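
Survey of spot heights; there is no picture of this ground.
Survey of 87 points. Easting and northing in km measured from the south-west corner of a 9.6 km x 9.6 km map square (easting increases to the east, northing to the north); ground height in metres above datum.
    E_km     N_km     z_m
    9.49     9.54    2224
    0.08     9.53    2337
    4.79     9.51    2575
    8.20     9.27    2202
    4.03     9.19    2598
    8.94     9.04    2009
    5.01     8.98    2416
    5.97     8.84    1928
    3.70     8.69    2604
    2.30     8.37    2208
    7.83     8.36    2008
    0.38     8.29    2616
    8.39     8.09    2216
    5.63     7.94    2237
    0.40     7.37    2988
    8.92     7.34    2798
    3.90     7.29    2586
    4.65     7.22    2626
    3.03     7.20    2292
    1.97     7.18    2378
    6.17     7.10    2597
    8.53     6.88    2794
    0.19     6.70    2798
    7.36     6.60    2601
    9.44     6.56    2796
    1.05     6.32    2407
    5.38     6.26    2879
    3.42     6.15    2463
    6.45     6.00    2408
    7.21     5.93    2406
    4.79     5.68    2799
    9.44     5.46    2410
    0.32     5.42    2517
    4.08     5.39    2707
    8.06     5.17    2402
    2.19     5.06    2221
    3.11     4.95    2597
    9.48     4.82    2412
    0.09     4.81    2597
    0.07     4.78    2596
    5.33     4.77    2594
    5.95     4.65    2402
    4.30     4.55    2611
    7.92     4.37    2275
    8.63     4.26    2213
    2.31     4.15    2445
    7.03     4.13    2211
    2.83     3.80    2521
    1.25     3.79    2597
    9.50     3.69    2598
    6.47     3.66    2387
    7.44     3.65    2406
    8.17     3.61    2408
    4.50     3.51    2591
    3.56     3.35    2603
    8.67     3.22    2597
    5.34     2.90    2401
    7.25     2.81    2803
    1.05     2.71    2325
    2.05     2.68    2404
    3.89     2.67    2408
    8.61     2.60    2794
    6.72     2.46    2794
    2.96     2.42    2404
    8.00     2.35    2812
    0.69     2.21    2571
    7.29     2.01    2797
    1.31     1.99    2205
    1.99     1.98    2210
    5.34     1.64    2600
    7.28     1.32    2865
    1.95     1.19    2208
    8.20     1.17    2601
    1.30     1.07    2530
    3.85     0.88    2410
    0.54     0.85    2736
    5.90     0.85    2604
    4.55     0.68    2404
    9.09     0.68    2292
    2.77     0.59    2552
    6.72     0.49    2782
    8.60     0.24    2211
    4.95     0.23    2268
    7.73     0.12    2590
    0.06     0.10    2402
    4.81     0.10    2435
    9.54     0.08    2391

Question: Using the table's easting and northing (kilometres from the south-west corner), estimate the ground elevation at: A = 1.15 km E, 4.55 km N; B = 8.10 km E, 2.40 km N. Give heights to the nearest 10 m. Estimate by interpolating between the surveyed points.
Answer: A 2400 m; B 2820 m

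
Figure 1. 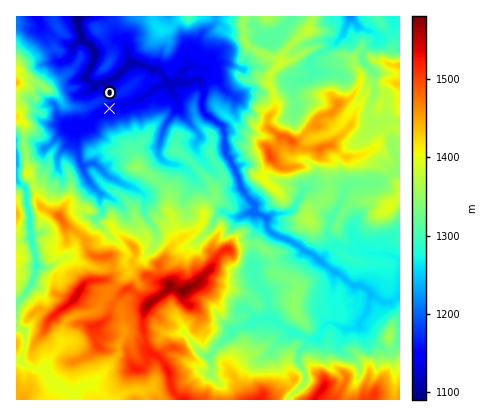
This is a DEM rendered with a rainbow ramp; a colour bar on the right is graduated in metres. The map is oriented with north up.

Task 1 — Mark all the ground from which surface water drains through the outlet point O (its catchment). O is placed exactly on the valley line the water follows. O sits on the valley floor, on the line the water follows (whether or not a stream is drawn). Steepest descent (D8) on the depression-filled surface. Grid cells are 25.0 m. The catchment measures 11.991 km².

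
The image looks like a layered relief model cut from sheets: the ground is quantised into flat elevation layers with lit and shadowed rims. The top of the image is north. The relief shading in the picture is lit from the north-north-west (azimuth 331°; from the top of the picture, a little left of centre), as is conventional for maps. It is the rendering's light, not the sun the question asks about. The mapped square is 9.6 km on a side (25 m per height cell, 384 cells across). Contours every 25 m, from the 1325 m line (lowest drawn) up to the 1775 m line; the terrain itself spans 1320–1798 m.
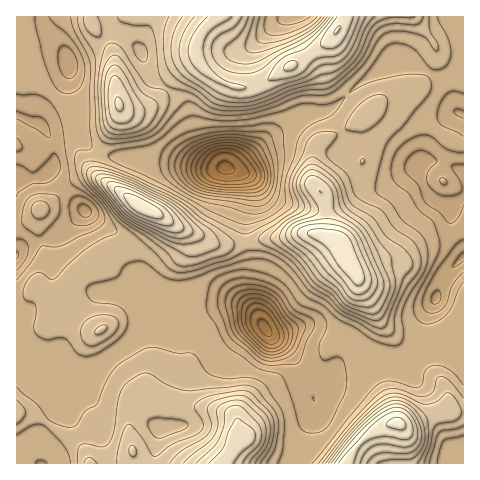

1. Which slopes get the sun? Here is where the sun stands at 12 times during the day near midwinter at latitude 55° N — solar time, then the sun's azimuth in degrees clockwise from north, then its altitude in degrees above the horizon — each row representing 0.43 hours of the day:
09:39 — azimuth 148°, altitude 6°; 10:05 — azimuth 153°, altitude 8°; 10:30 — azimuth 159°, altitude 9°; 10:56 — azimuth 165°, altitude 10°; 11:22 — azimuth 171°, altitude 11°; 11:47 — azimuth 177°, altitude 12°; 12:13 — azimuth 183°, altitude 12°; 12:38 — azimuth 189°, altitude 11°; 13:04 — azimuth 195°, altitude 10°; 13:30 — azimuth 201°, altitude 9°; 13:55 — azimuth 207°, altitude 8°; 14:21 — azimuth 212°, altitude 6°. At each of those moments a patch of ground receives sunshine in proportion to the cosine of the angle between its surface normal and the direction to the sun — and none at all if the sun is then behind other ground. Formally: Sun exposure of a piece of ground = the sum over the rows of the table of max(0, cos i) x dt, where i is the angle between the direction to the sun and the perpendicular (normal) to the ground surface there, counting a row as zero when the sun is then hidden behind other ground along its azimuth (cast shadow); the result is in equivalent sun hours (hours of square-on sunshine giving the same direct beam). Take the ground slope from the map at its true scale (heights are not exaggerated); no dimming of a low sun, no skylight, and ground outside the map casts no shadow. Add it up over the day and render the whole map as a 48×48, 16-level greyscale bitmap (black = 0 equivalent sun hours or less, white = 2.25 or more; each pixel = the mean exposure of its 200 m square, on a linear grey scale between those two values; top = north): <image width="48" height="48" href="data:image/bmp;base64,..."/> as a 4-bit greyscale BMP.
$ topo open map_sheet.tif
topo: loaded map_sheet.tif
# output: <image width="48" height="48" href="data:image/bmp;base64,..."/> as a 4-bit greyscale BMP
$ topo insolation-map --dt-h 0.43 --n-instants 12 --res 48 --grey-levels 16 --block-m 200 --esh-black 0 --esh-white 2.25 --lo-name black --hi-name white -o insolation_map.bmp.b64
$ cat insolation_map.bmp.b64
<image width="48" height="48" href="data:image/bmp;base64,Qk32BAAAAAAAAHYAAAAoAAAAMAAAADAAAAABAAQAAAAAAIAEAAATCwAAEwsAABAAAAAAAAAAAAAAABEREQAiIiIAMzMzAERERABVVVUAZmZmAHd3dwCIiIgAmZmZAKqqqgC7u7sAzMzMAN3d3QDu7u4A////AFZnZlREVnZUQzI0aJqoZVMQFHibvLl2VWZ3d1M0RVVDMyIjR5uoZVUxAWmaq7qGZnZndkNERENDIhEjRniHZVVCACiqqph4iId2VEVVVDRFQzMzRDRWZVQzEAJ5mGVpqph1RFVVVVVnd2ZmVDI0VVQzIQATVCNpmWZVVVVVVWd3d3dlQyISRVREMhAAAAJGZjNFVmVVVVVlVUQxABESRURUMyEAAAEjQzRVZmVVVURVRDIQAAE0RFVVRDIQAAEjMkVWZlVVVVVVREMhAAE0RFZlVEMgABNEM1VmZmVVREVERFRDIiIjRFZmVUQyEjQzJFZmZmZlRERFVVVUVUIAE1ZmZVREVUQyNGZmZniGVERFVVVVVCEAAUZmZlVWZlRERWZmZnmpdUREVVVVQgAAATVWZmZ4hlVVZmZmZ3eKl2VVVVVVMQAAAzRVZmiqhlVmZmZmdlRGd2ZVVVVUQxABV1RFaJu5ZVVFZmZmZlQiNWZmZlVURENGm6l3nN24ZVMjVmZmZlQyNGZmZmZURWeaqqqazuyph1QhNWZlVVVVVWZmZmZmZ6zMqIm7vMqImHZURVZlVVVmZmZmZmZnis3cqIvMuqmHiIh2RDVVVWZmZmZmeId4mrzKmJq7qYdlWJmGMyNFVVZmZmZom7uqqqmYiaqZqGQzV4mXUiNFVFZmZnd4iavMy6mJq6qZh0M0VmaJdFREREVWd3eIiIiaqqq7zLqYdTM0REVnh4ZUMzNEVWiby6l2Vmiqu7uYZDMzMzRWeIh2QzIzRpze25dTIjM0V4dkIiIzMzRVV3eIhjEkfP/+pjEBEiEAEQAAAAI0MzRURVeIdjI3z/63QQABIyEQAAABAAI0REQzRERFVmis7aYxAAARERESIRJWMRIjRUM0ZUISV6zuyDAAAAAAAAACRYmGQyMzRERol0MiR5zrUQAAAAAAAAADVodTNEVUQ0WJhlVURYlyAAAAAAAAAAAkRDIRJFZlREVlRHd2VnQAAAABIhAAAAJmQxAAJGZmVVVDRod3dlIAAAATRVQhAkeHVCESNFZmZmZmiXZWZkMyESRFZ4mYiZmHZURVVVVmd3eIh1RFZlRpvLqHeKzv/tyXVURWZmZneIiHZURWZlV6zdy5iJrO/9ynZUIkVnZnd3dlREVmdlVoqpmZiHibzLuodlQzRWZ3d3ZlM2Z3dlVnh2Z4iIm83d3Kh2ZVRFZmZndlVYeHZVVmZURFd4q83u7tuYiHZERWZnd3eIh2VEVmVDIjWKu7u7vd3cu6hUNEVmd3iHdlQzVVQzM1ery5dVaK3u27uGQzRFVmd2ZVQ0VUMzNXiqqFIiJGrMuqu5ZERERWdmZVVVZTIjNWiIdSIiIjV4mqu7hlVVZ4dlVVVndjIjRWd3ZERDIREUeqqql2Zmd3ZlVWaIh0M1ZmZVVmZlMQABR5mZmHZnd2VVVWeJl1RXd2VEV4iHUgAAA2iIiIiIhkVVVWeIh1Z4h1RER5mYZCAAACaImaqqhUVVVmdmZVaIdlRDNHiIdkMQAANomru6hVVQ=="/>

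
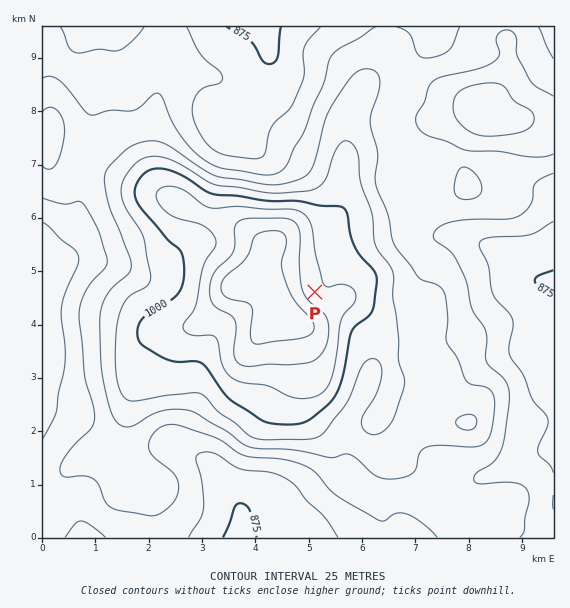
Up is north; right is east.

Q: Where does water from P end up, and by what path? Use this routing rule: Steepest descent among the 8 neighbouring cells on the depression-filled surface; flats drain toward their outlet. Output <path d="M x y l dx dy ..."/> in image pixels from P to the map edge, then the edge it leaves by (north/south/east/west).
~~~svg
<path d="M315 292l45-45 16 0 1-2 10-1 1-1 31 0 1-2 8-1 1-1 4 0 2-2 33 0 4 3 3 0 4 3 2 0 4 2 3 0 5 3 3 0 8 4 25 25 3 2 4 0 1 1 16 0"/>
exit: east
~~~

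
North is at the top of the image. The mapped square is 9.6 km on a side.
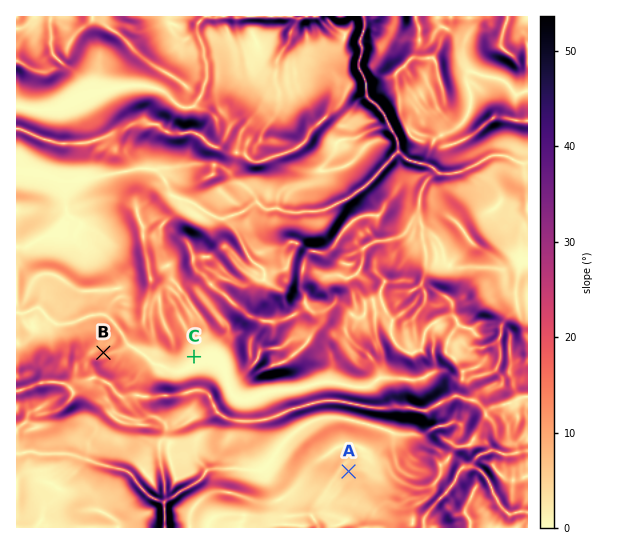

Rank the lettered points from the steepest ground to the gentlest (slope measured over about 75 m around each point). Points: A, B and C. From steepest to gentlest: B A C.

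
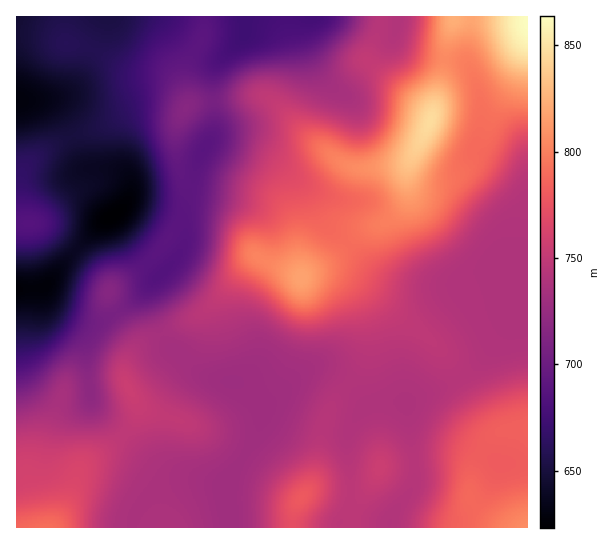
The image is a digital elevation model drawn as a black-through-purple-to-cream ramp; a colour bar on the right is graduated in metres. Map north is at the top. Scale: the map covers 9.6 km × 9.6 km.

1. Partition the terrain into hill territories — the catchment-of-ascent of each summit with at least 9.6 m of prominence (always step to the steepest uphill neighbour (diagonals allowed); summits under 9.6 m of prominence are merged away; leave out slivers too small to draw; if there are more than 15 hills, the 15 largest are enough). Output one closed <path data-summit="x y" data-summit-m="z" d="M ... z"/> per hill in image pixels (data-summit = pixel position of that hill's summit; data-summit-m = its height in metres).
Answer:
<path data-summit="430 121" data-summit-m="847" d="M397 16l-151 0-2 21-27 25-4 8-1 23 3 30-3 12-4 7 11-1 32 8 19 8 9 7 24 22 21 37 26 22 24 26 21 12 18 4 33 0 16-3 43-16 18 0-2-6 0-24 6-31-2-25-7-10-41-23 4-24 0-19-4-20-8-19-8-6-31-4-29-10-6-6z"/><path data-summit="301 278" data-summit-m="818" d="M219 141l-10 2-6 7-7 15-7 28-4 7-6 3-13 0-19-4-16 0-4 4 8 1 28 9 18 8 3 5 1 12-2 9-8 14-23 21-4 8 0 9 9 27 10 17 35 32 13 5 15 1 11 4 20 20 17-10 25-23 16-4 15 5 12 8 21 26 4-3 18-3 17 3 19-11 32-13 12-8 23-23 20-28 9-24 2-29-18 0-43 16-16 3-33 0-18-4-21-12-24-26-26-22-21-37-24-22-24-13z"/><path data-summit="527 22" data-summit-m="864" d="M245 16l-228 0-1 83 18 1 16 4 15 18 12 32 9 14 24 1 17 9 4 9-2 14 2-2 16 0 19 4 13 0 6-3 4-7 8-32 16-30 0-61 4-8 27-25z"/><path data-summit="47 527" data-summit-m="791" d="M149 285l-22 20-26 16-14 0-25-10-10-8-9-16-27 3 1 238 212-1-2-42 32-55 4-19-6-9-16-17-11-4-15-1-13-5-35-32-18-38z"/><path data-summit="302 497" data-summit-m="779" d="M319 368l-16 4-25 23-18 11 3 9-4 15-32 55 3 43 159 0 3-13 17-22 6-12 0-19-8-57-18-4-18 3-4 3-21-26-12-8z"/><path data-summit="527 527" data-summit-m="807" d="M527 268l-2 0-2 5-2 24-4 13-13 23-21 26-26 21-50 23 2 31 6 28 0 19-6 12-17 22-3 6 1 7 138-1z"/><path data-summit="29 223" data-summit-m="687" d="M34 100l-18 1 1 188 28-2 39-46 18-18 12-7 11-11 6-12-2-11-8-9-11-4-24-1-9-14-8-24-8-15-11-11z"/>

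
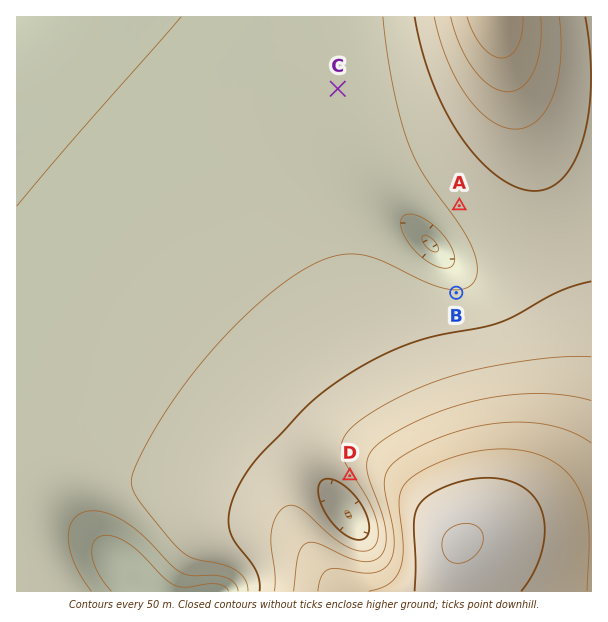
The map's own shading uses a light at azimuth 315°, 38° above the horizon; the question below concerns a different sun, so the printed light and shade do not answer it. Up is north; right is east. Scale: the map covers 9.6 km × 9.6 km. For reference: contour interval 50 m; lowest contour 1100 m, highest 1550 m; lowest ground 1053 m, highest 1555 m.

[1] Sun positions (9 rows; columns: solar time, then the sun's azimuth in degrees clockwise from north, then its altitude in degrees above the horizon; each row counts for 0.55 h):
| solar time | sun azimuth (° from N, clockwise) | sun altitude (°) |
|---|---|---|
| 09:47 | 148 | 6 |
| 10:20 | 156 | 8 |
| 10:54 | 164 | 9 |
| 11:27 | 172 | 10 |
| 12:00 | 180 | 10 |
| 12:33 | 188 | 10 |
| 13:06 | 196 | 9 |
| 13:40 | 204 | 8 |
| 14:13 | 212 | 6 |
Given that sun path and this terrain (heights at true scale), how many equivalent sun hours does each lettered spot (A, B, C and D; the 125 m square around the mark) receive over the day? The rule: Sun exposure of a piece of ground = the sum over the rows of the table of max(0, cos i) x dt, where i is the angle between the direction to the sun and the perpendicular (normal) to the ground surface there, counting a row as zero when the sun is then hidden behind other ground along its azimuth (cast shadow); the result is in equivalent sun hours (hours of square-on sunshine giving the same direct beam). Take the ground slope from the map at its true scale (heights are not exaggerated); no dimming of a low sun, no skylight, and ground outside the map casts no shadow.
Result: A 0.9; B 0.3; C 0.7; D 1.3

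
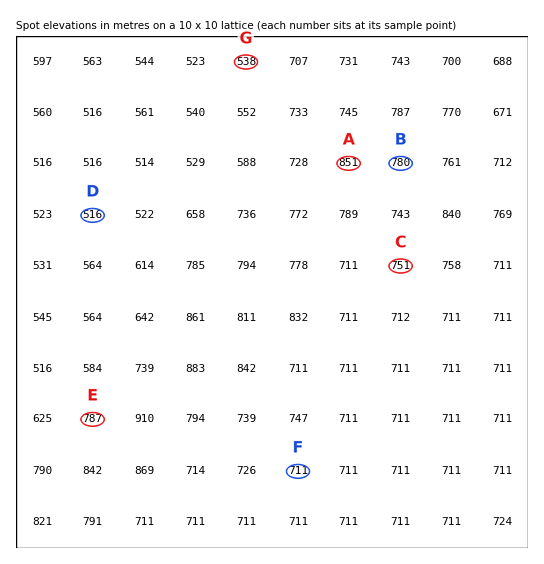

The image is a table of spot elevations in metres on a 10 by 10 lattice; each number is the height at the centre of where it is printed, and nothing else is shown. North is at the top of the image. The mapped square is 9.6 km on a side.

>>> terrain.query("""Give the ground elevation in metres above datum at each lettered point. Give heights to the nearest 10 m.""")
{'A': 850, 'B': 780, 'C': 750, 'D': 520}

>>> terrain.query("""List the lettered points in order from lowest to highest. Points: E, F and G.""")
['G', 'F', 'E']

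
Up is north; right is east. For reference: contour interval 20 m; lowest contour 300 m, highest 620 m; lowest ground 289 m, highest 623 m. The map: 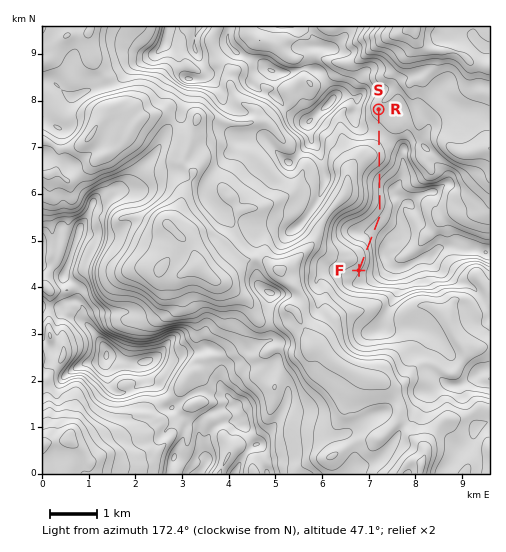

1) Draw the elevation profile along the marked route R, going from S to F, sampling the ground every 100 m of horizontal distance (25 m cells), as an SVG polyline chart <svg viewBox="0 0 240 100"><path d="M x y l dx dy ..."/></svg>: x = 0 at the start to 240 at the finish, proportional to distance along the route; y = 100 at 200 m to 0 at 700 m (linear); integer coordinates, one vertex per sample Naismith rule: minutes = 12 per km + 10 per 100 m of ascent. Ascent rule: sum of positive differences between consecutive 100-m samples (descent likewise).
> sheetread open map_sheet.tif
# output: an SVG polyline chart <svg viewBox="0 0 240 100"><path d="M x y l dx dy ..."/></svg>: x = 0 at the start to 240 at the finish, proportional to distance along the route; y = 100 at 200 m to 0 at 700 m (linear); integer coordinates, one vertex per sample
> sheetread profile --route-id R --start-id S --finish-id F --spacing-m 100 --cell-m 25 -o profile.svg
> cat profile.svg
<svg viewBox="0 0 240 100"><path d="M0 51l7-1 7-1 6-1 7-2 7 0 7 1 7 1 6 1 7 2 7 0 7-1 7-2 6-3 7-3 7-2 7 0 6-1 7 0 7 1 7-1 7 0 6-2 7-1 7-1 7 0 7 0 6 0 7 0 7 2 7 3 7 3 6 2 7 1 7 0 7-1 2 0"/></svg>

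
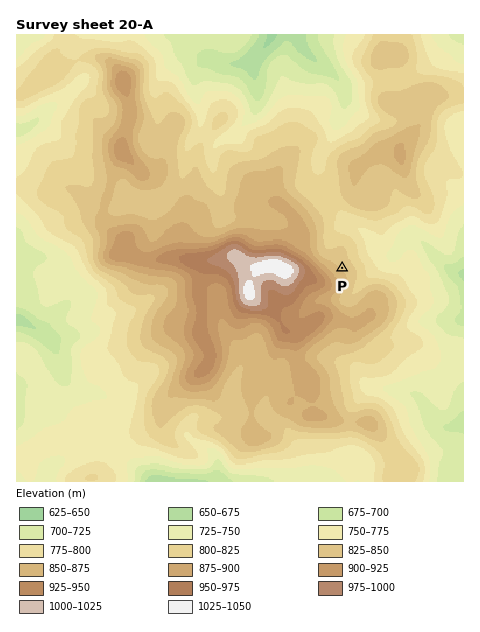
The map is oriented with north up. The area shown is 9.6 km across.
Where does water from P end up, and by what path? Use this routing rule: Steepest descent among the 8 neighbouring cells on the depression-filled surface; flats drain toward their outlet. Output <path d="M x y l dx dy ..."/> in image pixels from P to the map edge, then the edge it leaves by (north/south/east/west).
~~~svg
<path d="M342 268l11-11 7-1 8-3 27 1 4-7 10-9 8 0 15 14 0 1 16 16 5 2 5 0 5 3"/>
exit: east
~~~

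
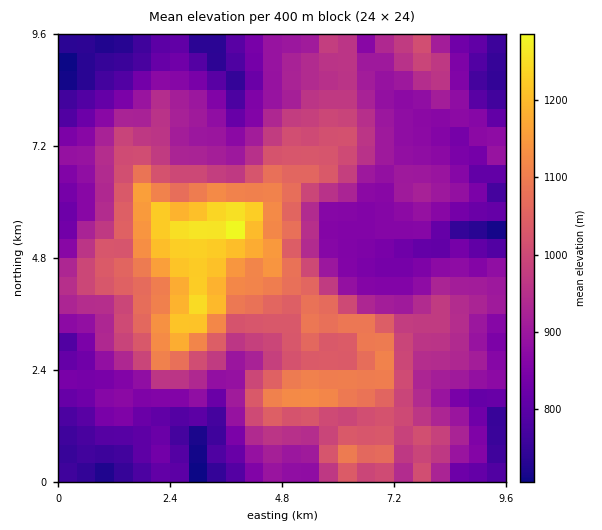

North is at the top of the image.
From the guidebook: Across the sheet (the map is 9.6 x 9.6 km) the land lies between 680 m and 1320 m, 940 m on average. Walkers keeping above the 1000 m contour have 27.2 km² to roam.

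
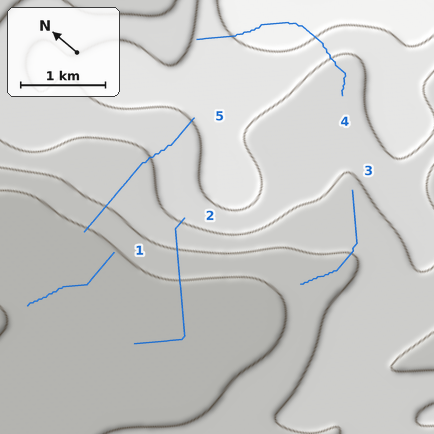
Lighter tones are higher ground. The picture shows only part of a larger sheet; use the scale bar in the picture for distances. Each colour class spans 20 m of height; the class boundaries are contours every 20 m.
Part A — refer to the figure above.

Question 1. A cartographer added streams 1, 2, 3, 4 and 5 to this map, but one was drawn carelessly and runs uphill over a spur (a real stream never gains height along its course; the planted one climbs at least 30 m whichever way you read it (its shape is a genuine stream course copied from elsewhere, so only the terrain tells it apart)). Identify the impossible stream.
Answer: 4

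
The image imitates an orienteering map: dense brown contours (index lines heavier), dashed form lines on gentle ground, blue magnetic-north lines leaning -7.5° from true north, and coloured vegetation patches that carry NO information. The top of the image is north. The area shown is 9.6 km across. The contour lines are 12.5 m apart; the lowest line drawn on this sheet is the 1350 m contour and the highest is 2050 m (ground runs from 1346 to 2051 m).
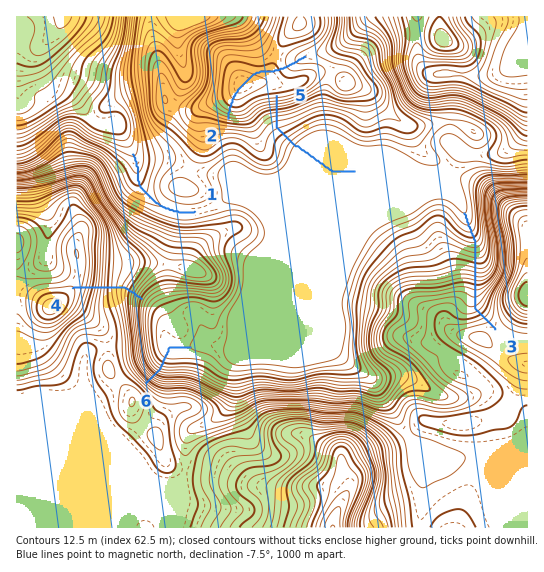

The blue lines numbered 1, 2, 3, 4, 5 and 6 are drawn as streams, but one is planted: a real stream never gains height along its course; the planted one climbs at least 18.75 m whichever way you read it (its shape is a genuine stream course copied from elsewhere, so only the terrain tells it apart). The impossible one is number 2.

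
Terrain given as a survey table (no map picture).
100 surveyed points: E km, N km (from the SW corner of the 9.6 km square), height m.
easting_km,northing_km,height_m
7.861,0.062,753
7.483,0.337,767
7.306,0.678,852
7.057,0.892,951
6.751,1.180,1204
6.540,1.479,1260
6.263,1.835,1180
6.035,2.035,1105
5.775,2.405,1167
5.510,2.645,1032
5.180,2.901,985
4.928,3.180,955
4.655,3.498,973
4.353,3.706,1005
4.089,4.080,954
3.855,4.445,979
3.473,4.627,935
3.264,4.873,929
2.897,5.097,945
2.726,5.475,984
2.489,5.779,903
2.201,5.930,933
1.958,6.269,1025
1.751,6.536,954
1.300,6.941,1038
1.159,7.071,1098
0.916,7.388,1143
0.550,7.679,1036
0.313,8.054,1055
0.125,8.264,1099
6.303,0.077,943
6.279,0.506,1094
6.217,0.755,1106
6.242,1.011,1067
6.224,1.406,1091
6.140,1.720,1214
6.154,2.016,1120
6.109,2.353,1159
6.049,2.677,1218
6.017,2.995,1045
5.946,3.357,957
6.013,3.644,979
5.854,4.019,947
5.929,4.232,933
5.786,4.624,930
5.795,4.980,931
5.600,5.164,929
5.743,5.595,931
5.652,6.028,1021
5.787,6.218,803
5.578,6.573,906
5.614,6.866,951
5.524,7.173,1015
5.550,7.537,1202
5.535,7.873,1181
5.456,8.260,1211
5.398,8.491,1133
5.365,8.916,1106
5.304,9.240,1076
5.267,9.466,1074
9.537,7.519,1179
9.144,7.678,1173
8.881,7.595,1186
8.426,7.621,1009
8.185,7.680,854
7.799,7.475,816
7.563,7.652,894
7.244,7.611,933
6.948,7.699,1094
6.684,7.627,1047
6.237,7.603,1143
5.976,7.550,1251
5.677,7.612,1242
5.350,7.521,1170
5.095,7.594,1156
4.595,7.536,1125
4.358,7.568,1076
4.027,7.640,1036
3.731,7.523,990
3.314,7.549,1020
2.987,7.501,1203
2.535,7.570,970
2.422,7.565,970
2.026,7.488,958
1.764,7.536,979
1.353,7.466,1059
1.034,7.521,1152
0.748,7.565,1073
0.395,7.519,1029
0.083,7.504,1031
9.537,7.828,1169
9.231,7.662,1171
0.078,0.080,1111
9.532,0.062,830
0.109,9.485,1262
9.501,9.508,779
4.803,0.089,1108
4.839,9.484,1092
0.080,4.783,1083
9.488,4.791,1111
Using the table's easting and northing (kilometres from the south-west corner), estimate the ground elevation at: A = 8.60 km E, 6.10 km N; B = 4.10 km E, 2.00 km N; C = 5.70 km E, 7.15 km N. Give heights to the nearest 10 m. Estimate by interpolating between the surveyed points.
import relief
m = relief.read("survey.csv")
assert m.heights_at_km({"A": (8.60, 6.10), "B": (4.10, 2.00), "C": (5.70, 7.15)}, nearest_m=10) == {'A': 1040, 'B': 1140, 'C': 1030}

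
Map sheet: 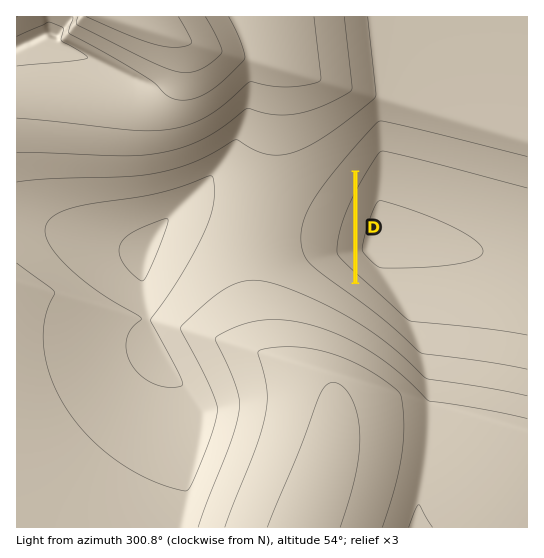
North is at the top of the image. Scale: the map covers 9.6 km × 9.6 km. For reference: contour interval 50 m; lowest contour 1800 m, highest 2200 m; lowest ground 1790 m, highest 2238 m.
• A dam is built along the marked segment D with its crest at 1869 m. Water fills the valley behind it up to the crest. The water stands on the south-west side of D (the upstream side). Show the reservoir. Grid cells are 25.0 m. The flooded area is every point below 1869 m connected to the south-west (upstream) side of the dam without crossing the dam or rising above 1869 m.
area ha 65.2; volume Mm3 11.46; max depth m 49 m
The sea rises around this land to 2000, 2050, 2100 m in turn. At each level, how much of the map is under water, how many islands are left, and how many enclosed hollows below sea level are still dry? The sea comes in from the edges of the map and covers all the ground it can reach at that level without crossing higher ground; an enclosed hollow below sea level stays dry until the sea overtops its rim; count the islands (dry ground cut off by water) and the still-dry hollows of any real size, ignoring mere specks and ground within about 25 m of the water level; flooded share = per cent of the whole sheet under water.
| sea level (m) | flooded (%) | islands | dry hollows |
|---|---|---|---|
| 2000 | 66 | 0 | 0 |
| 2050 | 80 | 0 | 0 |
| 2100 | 93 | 0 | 0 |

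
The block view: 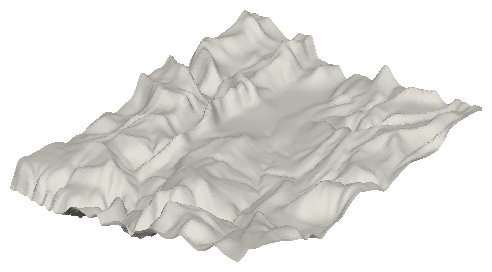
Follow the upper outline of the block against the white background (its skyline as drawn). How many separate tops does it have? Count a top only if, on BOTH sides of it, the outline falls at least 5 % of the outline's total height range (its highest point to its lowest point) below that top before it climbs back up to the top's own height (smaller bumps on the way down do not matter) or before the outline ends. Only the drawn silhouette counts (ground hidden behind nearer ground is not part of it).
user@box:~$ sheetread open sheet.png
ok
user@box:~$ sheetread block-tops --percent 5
3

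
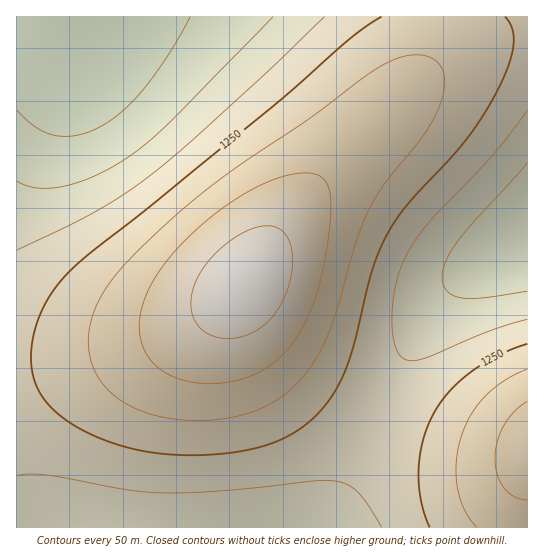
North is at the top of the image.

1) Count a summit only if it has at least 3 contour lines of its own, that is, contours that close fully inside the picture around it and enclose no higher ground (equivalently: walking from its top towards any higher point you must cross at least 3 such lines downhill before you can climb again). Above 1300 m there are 1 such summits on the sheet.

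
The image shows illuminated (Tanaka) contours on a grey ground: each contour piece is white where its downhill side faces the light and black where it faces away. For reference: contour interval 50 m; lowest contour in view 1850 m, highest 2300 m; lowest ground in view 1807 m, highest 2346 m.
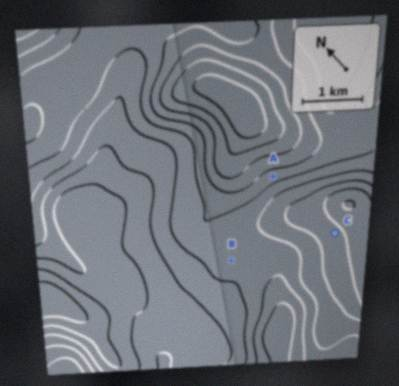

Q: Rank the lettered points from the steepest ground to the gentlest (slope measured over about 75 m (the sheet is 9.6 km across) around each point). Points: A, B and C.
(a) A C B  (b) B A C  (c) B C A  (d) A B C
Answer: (a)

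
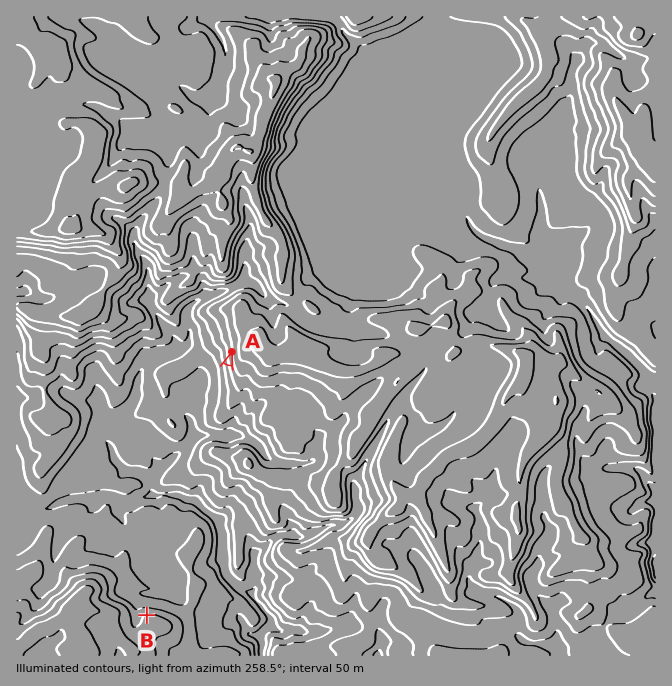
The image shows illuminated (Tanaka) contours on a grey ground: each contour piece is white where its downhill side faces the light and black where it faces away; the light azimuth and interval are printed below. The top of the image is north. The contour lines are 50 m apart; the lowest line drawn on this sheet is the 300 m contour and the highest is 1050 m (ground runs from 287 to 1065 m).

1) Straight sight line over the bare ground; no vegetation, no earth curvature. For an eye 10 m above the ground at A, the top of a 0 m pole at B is in view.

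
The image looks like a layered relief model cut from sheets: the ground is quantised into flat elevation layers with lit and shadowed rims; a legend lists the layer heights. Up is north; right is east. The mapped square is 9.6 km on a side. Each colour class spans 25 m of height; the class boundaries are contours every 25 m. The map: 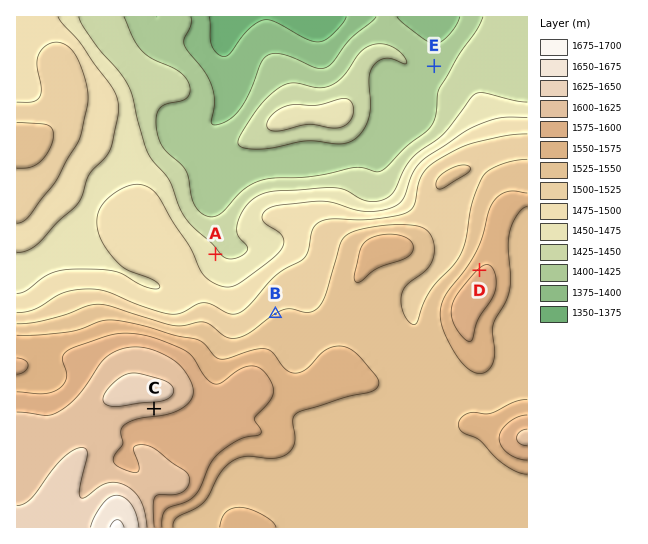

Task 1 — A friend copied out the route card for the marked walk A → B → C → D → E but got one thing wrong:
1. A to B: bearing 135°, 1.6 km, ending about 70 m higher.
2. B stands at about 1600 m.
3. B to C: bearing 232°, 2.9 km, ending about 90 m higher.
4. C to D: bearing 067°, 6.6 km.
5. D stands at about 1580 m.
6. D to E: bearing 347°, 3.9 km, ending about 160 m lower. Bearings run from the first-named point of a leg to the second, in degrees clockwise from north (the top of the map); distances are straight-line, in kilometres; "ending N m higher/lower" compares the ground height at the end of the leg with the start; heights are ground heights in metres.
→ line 2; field height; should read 1530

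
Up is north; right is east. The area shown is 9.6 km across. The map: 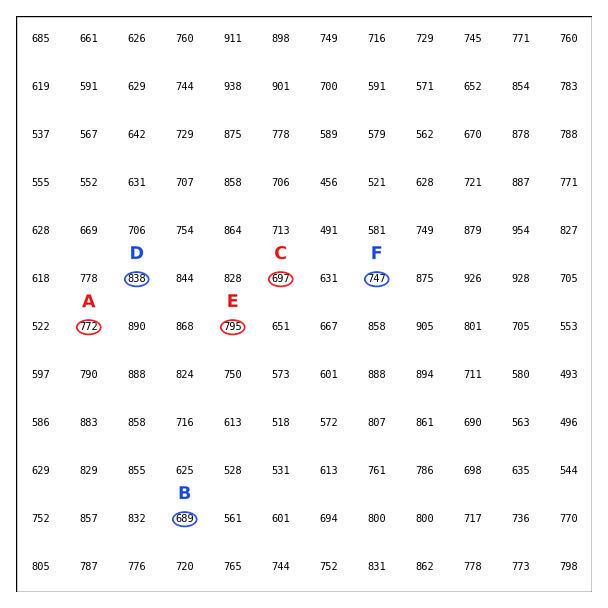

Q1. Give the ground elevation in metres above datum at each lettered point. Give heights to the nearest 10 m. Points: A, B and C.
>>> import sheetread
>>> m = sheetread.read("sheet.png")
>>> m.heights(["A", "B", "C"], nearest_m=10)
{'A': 770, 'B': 690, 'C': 700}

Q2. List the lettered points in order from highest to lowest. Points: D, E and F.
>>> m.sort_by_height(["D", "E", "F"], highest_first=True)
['D', 'E', 'F']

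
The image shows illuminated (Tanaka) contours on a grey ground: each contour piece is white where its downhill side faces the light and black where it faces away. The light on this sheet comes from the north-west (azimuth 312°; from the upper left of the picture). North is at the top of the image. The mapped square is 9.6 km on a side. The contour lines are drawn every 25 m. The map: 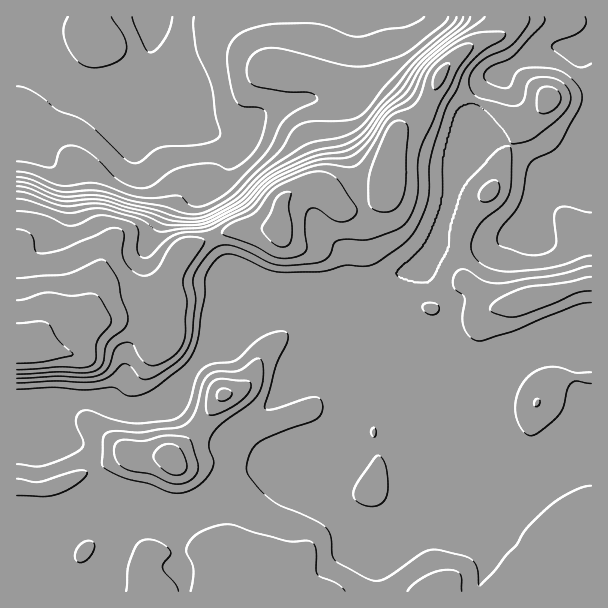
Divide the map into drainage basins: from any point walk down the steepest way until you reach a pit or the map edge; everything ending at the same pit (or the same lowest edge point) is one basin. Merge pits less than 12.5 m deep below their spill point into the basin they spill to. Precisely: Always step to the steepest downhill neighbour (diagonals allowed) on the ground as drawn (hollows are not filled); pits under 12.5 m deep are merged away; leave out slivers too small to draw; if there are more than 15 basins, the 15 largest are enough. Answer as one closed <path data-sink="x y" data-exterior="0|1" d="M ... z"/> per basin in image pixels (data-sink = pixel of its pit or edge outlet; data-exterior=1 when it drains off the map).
<path data-sink="152 17" data-exterior="1" d="M515 16l-499 1 1 575 301-1-10-10-10-21 6-5 9-16 29-35 14-8 17-5 5-18 0-24-4-15-5-7-31-15-12-3-18 0-62 24-27 23-30 8-15-1-2-7 24-24 27-37-19-21-36-30 6-9 1-8 0-25-9-17 3-9 11-21 14-11 42-15 43 0 3-28 8-8 15-7 13 1 23 23 15 0 22-10 10-12 0-20 8-34 9-8 11-5 8-8 15-36 20-23 17-11 28-9 8-8 4-6z"/><path data-sink="591 17" data-exterior="1" d="M591 16l-75 0-4 10-8 8-28 9-17 11-20 23-15 36-8 8-11 5-9 8-8 34 0 20-10 12-22 10-15 0-23-23-13-1-15 7-8 8-3 28-43 0-42 15-14 11-11 21-3 9 9 17 0 25-1 8-6 9 36 30 19 21-27 37-24 24 2 7 15 1 30-8 27-23 62-24 18 0 12 3 31 15 5 7 4 15 0 24-5 18-17 5-14 8-29 35-9 16-6 5 10 21 10 11 180 0 14-34 12-16 34-31 18-11 16-3z"/>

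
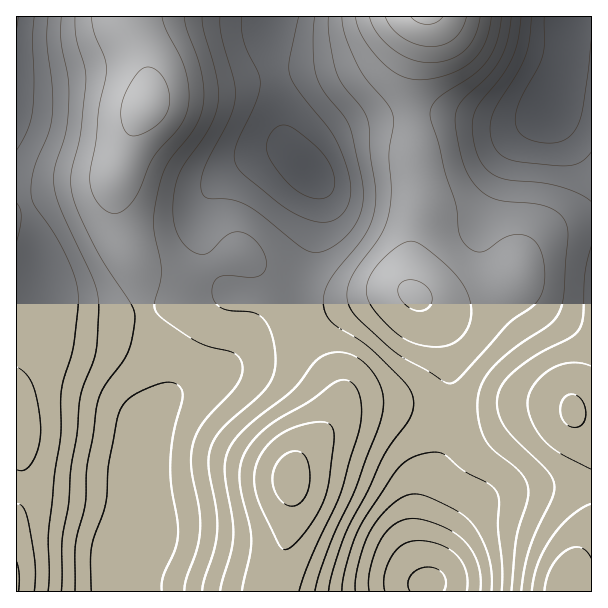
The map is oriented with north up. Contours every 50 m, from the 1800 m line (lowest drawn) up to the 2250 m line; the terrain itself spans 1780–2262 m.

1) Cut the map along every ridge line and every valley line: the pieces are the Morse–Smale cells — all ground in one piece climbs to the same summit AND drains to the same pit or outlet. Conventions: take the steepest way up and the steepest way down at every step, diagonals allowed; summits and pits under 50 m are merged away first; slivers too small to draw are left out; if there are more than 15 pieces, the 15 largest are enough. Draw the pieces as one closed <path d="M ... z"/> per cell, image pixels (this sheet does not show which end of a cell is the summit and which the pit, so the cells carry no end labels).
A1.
<path d="M236 294l-23 0-16 2-52 16 3 14 18 43 2 21-23 39-6 42-1 51-17 41 0 25 2 4 149-1 18-72 2-48 10-18 20-19 12-17 4-12 0-16-8-17-26-34-6-18-2-18-18-4z"/><path d="M270 16l-148 1 23 48 3 12 0 24-18 33-9 25-6 26 0 24 3 18 10 27 16 18 9 5 30 0 27-11 26-13 6 0 11 11 14 25 12 6 19 2 20-73 1-35-5-12-22-24-8-13-4-38-10-54z"/><path d="M45 301l-1 25-4 19-10 18-14 17 0 67 6 20 0 24-6 19 0 81 106 1-1-29 17-41 1-51 5-34 4-15 18-27 0-26-18-43-4-14-13 2-48 0-30-6z"/><path d="M591 16l-23 1-2 36-2 13-16 41-11 9-16 6-18 2-48-9-29-1-14 2 3 51 3 16 0 30-6 30-3 35 1 10 7 8 18 6 23 0 27-7 21-11 11-9 6-18 17-19 21-10 31-6z"/><path d="M386 404l-24 0-17 5-47 50-8 18 0 42-6 30-10 32-1 11 154-1 0-9-9-30 0-31 9-36 18-39 5-32z"/><path d="M122 16l-106 1 0 166 11 22 21-9 56-12 12-11 14-39 18-33 0-24-3-12z"/><path d="M411 115l-34 5-38 12-19 13-12 14-1 9 7 9 5 12 0 26-7 36-14 43 1 4 15 3 24 0 52-11 24 3-4-5-1-12 3-33 6-30 0-30z"/><path d="M425 16l-154 1-1 31 10 54 3 32 3 10 6 9 14 15 2-9 8-10 23-17 38-12 35-6-2-28 12-48z"/><path d="M516 276l-21 14-28 11-32 1-15-3 14 19 12 27 4 18 0 50 30 1 35-8 27-2 25 4 14 7 10 0 1-95-16-2-31-14-15-10z"/><path d="M542 404l-27 2-35 8-30 0-5 32-18 39-9 36 0 31 10 32 29-56 28-28 22-8 17-4 27-2 41-1 0-69-11-1-14-7z"/><path d="M567 16l-141 0-16 70 2 28 43 1 48 9 18-2 16-6 11-9 16-41 4-33z"/><path d="M591 486l-40 0-27 2-17 4-22 8-23 22-8 11-27 52 0 6 164 1z"/><path d="M405 290l-15 0-52 11-40-2 0 21 6 18 26 34 8 17 0 16-7 15 1 2 13-13 17-5 24 0 52 10 12-1 0-50-6-27-10-18-12-16-8-8z"/><path d="M117 170l-13 14-56 12-22 10 6 13 8 32 4 49 9 8 30 6 48 0 14-3-7-36-14-30-8-26-1-34z"/><path d="M591 223l-30 5-21 10-17 19-6 16 0 5 6 9 13 11 24 14 24 7 8-1z"/>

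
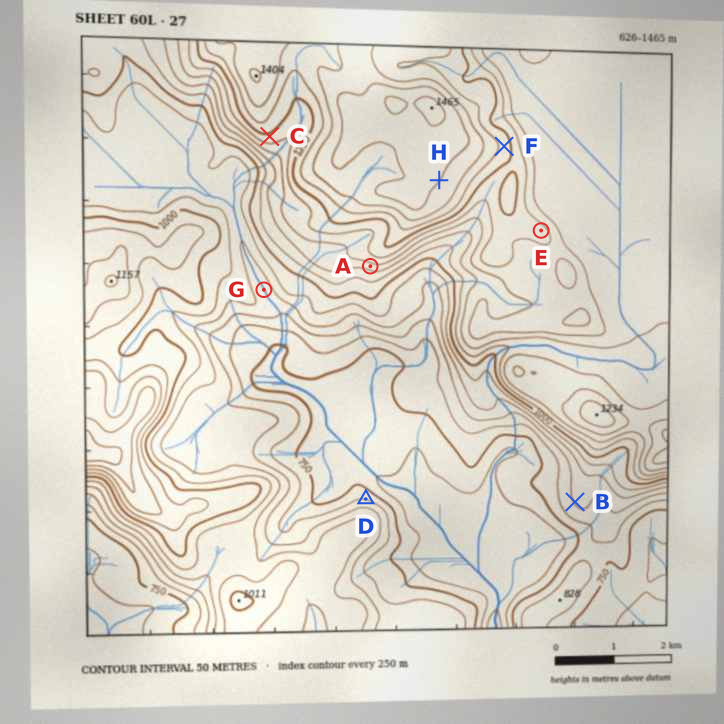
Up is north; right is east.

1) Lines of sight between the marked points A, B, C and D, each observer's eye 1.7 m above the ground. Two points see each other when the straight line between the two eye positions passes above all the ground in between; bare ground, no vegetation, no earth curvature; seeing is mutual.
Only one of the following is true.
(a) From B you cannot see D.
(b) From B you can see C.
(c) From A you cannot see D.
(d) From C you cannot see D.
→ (d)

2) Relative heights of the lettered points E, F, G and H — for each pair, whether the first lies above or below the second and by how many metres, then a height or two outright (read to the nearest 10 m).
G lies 530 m below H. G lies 410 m below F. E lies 350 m above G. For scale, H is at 1400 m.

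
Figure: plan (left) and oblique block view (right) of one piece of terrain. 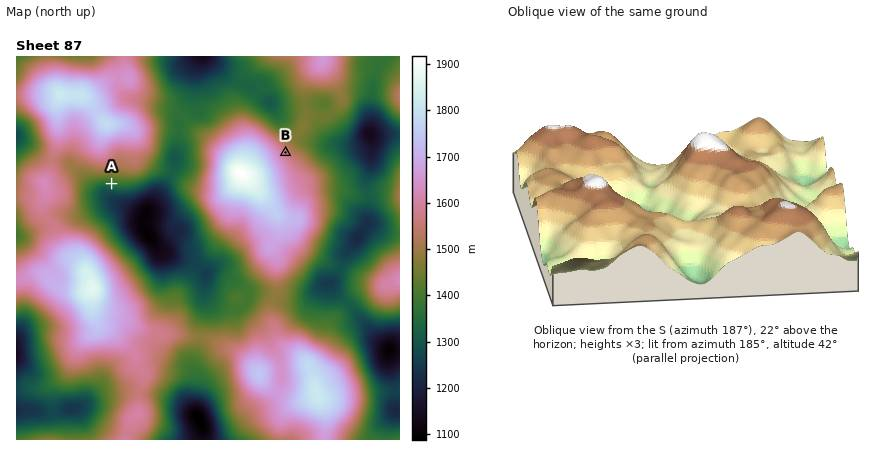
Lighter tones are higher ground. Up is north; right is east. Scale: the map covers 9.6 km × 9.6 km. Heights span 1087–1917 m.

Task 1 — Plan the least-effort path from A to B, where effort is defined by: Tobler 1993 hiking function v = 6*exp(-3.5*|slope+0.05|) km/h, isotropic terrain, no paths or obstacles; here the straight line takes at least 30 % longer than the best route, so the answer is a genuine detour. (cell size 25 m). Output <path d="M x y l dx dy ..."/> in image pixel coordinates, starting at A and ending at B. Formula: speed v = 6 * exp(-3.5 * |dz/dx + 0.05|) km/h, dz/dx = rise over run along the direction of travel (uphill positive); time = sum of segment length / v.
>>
<path d="M112 184l20 0 20-10 4-6 12-24 4-2 24-12 16 0 20-10 12 0 16 8 26 24"/>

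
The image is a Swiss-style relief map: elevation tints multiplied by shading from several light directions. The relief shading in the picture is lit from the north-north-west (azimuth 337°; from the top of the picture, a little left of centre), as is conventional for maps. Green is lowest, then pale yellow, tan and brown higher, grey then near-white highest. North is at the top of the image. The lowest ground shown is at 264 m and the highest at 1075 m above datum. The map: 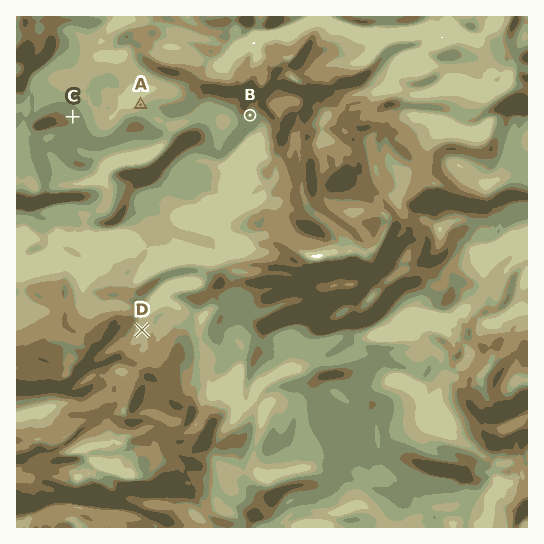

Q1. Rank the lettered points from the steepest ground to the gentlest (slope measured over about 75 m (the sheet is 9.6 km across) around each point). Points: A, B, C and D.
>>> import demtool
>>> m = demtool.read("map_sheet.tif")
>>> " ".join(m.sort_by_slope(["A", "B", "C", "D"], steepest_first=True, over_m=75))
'B C D A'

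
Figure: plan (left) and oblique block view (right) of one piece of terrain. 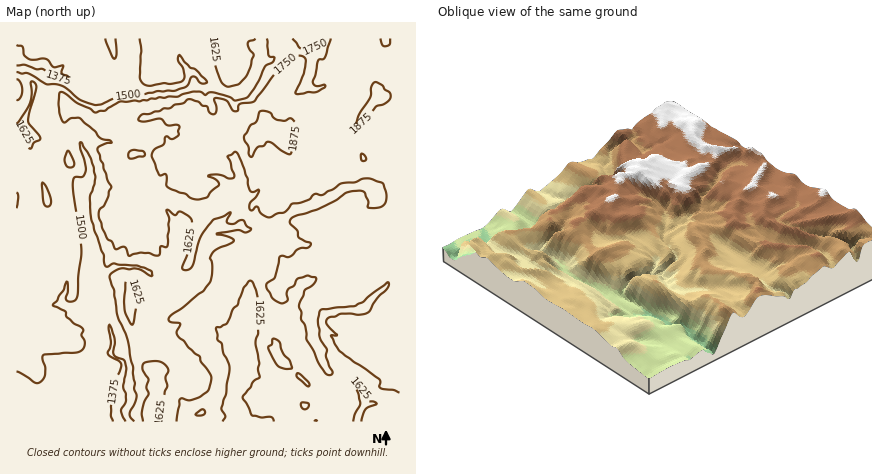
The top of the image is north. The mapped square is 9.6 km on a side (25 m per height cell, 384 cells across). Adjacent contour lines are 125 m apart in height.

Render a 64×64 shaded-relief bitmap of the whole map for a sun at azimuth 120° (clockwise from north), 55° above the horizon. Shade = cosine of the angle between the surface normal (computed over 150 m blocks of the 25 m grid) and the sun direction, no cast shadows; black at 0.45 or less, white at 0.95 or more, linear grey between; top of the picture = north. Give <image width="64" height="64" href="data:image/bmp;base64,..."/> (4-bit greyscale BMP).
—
<image width="64" height="64" href="data:image/bmp;base64,Qk12CAAAAAAAAHYAAAAoAAAAQAAAAEAAAAABAAQAAAAAAAAIAAATCwAAEwsAABAAAAAAAAAAAAAAABEREQAiIiIAMzMzAERERABVVVUAZmZmAHd3dwCIiIgAmZmZAKqqqgC7u7sAzMzMAN3d3QDu7u4A////ALu7u7u8yqve2BM0z+tket7u3dyJzKmavf6nms/yKqq9u7vMzMy6q97EAjTP7GRXre7c3HnMypms/8d5z/gIqqq7zMzMzMqb3tQAAZ7shlRr7+25irzLmZrf6Wet/1aZmqu8zMzMuqvO6BACfeyZhjXP/riJvMupms77iJz/uZqrqrzMzMy7q87qQjR87am6Y13+p4ibu6mqvuuZrNxrzLuqvN3czLu7ztkyRozdybymOf+3d4mqqqq+2pq9yHu8y6q83d3Mu7ze6DNFi93Kq7hH78l3irqqqs3amsy2m6q7qrzd3cu7vN77IVeb3cu7uXff2piJqqqszKm8y5eqqquqve3cy7u8zf0wOKzd27upic/rqGiqu7u7eczMmJmrqru83dzLu7u73UA3mszLupmqzdupdnm9y7h83LmZm7uqq83e3MzMy7q5IomJu7uqmrzN26l2eczLlp7cmZq7u7urzdzd3N3d24hDm6q7uqqqvN3LqGV7zMqGrtmau6u7u7vNzM3d3e3tljSrurupmrvM3cunRYzduXi9yKu7u7u7u8y7zMzN3e2lJry7upmavMzNy6dVi92ne9ypuqu7u7u8zMvMzM3d3JQ4zLu6iavMzM3LqFWbzJdr3Ku7u7vMzMzMzMu7zMzcc0rcurqHm8zMzcy4Vr3bmHvcmry7u7zdzMy8zLu7u8pTXOypmrqKzczN3LhWvduInNqZqqqpiay8zLvMzLu8yCJ97KmHmrrNzN3cuEe8zIat25maqqmHibvNy7vN3LvIAY79qZd3ir3c3t3IR7zMl63cy7u6qpiIu83t3M3uy8gBfe64mYdnis3u7chGrN2Wne3MzMy6qYi7vd7srf7LxxKN7tmZmId3i97uyVWL3rZq3dzMzMuqmLu83u6s/su3FJzu64q6qYdnzu7ZVXvdyGet3M3d3Lqpy7vN7rzuu7Y2nN3ch6u7qHWd7tlVe+3bl2m7zd3d26rMu83ezP67lDirzLymaIi6hm3u2WZ4zty6d5ms3Lzcusu7zd7M/rukFXirusyryHqna+7aiHad3cupmJzcu7y7y7vN3sz+urt3mqu7mZruiadZ3tuql4rN3MuZm9y7upm7q8zdzP+4e8vMys7rda/IqFfN3KqYiJvd3Lqr3cu6iLurzN3M/7hYyr3cve62ftepdIzcqZmYd6zMy7zdy7qYu6u8zczut2a8q8zM3sl86YqWSMyomqh3iKq7ze3cupm7qrzNzO6mV6y7zMzdyov7mqlmq5irqZmYiIms3u3Lqru6vMzN7ZVIrMzMzN3Lmu2rupeKiKuomrupmYic7uy7u7q8zM3thEi8zN3M3cuY3qmqqph5qpmJvMurqHet7tzMurzcvexiObzd3c3dy6i/66u6qprKeJq83LzKl3i+/ty6vNzN60JHq8zMzd3Lua3tusy7qu6FeKvNzMuph3nf7bq83c7qMUiJmaq7zcy6rN3bq6uZ7+pVRYvd3Luphp3tua3szukzV5qqqqu8y7q83e2mepnd/9qFRYzcy7uoee24nezO2ERoq7u7u7zLq83e7dc2ib3v7uymWLzMu7lm7beN297YVVebzLuqq7qrzd3t3HVHvd7u7t2niry7unXdt5za3tllVpvMy6mau8vM3d3ciXWc3u3d3uyZq7u5dbyorMrv6nZXm83LmIm7zLvN3dtax4q93c3u79zLu7l2u5m8qe/slUas3dt5mLzMy7zM22jJiqvMzN7u7u3Lu6e6m8yZ3/6kRpzd7He6vMzMzM3aWtuaqru6rMzN7cy93Kqsy5eu/qQ2m93dhrus3czMzcha3Kq7vLqau6q8zMzdqr3blZ3tg0eazN2XrKrN3dzNxmvcu7vMzLu7uprMzLuaztuWndxjSJibzJeaqazd3cy1bNy7vMzMzLqqmszMqZrO7Kat2lNYlVmrl4mIiqzd3bZ73Lu8zMy7yom8zMypmc7tuL3ah3m5Z5qomZiJmr3dt4vcy7zNzLu6h6zMzKmZve2pzsqXms3KqpmaqZqqq823i8zLzN3Mu7qXrdzMqZrMzJneuZh5zd3MqquqmbuprLmJu8u83tzLu5et3My6rMzKid25mYiszM3Lq8uprLmJuYiaupvN3Mu7l43t3LqL7cl5zbqoh4q7u8yqzLq8qXiZiJq6iKvMy7una+7dynnuyXi8upZFaJqYmZibu7yoiXh4iaqYmqvLu6hXzu3cqd/IZ6uWQwAUV3ZmdlaauqeqQDaJqqqqmsurunWd3u3rz9hnqVVkAAARMiMzIkenVGdgAErMu6qpq6q6l3rN7uy+2WeHiruEIjIyEhEAA2YzWaYAB83Mupmauqqoebze7L3HVWmpzduHeIqpiHMCVlab3ZEBnN3cqqmbu6h5u83KmZY0ipmt3cqYec7c3HeZdozv5xA73d6puprMuYm8zVZWmHiZmZvd7adovdzeyql2i977UgW97sibqazKiazMJViruqqZmr3ut0aszM3amHeL3e6EIVrf6Iu5isypq8xXq6q7qZmZq97YRpzczLqpd5zd3rZSJa7pebqYrMqrzIm8y7y6mZmazthVnN3bqql3nNzN2oUzW+p3m7mKy7zMebzLu8uZmZrO2WWM3cuaqXec3MzKqmV6zKZ6u5i7vMyqq8u7y6mYmt7JZnztypqpd5zczLmMyGje2mmrqKu83curu7u8uYiL3bh2jO26mqmHrNzMyXm6ic7tiJq5m6zd"/>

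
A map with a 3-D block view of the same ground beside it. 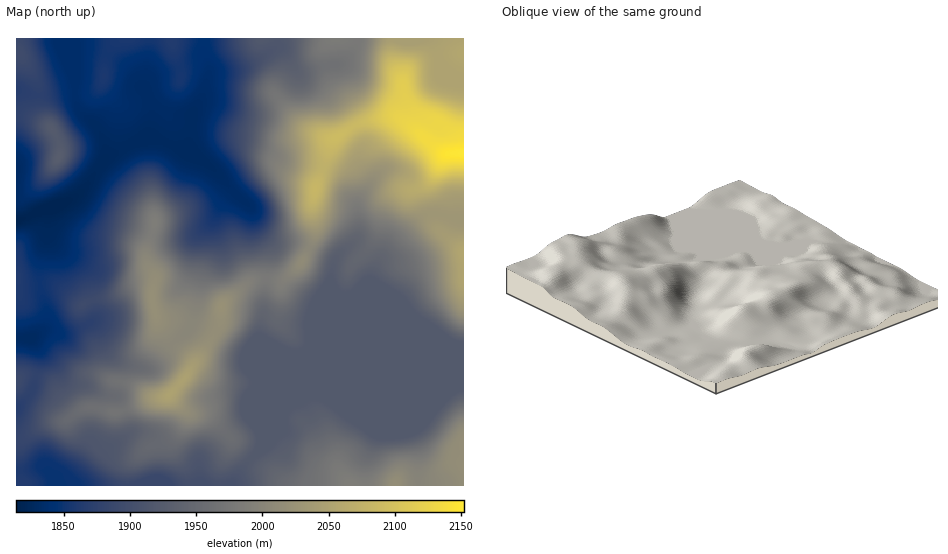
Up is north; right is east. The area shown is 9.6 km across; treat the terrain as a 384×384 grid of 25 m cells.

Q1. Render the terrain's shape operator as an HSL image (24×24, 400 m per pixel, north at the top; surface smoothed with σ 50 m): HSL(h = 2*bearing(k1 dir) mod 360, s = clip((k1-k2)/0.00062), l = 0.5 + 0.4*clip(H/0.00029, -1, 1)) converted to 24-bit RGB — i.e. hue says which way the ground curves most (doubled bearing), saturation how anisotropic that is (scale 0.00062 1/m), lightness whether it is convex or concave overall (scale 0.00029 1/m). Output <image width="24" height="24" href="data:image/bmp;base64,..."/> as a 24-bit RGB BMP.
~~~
<image width="24" height="24" href="data:image/bmp;base64,Qk32BgAAAAAAADYAAAAoAAAAGAAAABgAAAABABgAAAAAAMAGAAATCwAAEwsAAAAAAAAAAAAAsNaEeVScflxjaC80f2YpzbUehZsUP0kZcY4hSKI/q1c8P3w0V4yIg62XanqwqnyZcG2NjLuYVGjAYGjH3bm4UkKln3CMeIZwyNZcRiosdywkR6eQlNjKWGfE7sPpgXDfideZL11gjFRo0aZ/GpBnZaNcXklzq6Z7eo+jrbOGSIuGPZ63va7Yg0Da02bEpn+A1nK2ih+UjNN+OsybiXRIOXInfaRAqUZc3j1HgVo1L5ZnsOC/TEzWXICAU3p9eKpjcJhwhLCJpkxsTmEdRVYSLFcWnEa55KO0aUCXkX/p6db10ELFNzLJkn7pdAsffHYTL7oezeXwZMrfMs1WbCpigH+AXnGTa6SBgK1tglA/gE9PgH9/f4B/X31rD1VF4uCyHX5Vkq9aO49RyaDum0P3kBaTzIrz29H6zfnmJ4Y4sJJMo0hgQVNzf3+AcYR0cYdglXtWgHF1gIB/gIB/gIB/gIB/RX5oIckGZKLQNMm8kVCplVol5DiMdaryTP/TTBTA/8zf32SpTcBhPIjDNzajf3+Af4B/f4B/f4B/gIB/gIB/gIB/gIB/gIB/f4B/boVgraLSPC2jVEW7ho3VV9RwgBosdDMIKz8OGKQO/c7Rr9N8JU1VX0d1f3+AgH9/f4B/f4B/f4B/f4B/gIB/gH9/gH9/f3+AgH+AfGQkWm8/WYU+l2w3dZ9VUzCh8ZXLisehNLOAtrlI/4aIhHAnE1JFf1ZVqZlGVKGIf3+Af4B/f4B/f4B/f3+AgH9/gH1+gksrg5lRP3pScjI9SMQXaWlCKDRF00As6uCqapKYSXuBxXhx88rWDEuSQmGpg8l9TFeCf3+Af4B/f4B/f4B/gH9/gWxuUg8q+EMmobelRjySUGO747/WQDGTMSNBUb8n1PiuY2euS1ig0XvJ27mfkDaiTCBquthPMXVxfH+AgIB/f4B/f4B/gHB8iiNvdTWs0uvLpbR7TkOYXryunaZ5NCLD32T/X+qj8uydLHRkW4qhQNbP+KTo8HHYIkHM57OdS4EqJ3Rjr2hHV4RlgFdacz5FSVd/a2up0dewisl1W36qZnKNjGVgYDZiFCVK9uK1yOe8ZaXXUli7TZ+BLTxk6LXVUEbq/5jz993UAj9bzGq9pkyOR1qcgoOvTFybX3aEwtGG0tx7T1VpcFNhf2hfaUaBIjeZ5/zPquxXMYI4Lj1fpkd0QZtrSJtTlTlVVz4d/9fMgToOEF0/yGuPS116fGFSYUlQUI9PldSY7XZydFyLWWiNfHqtUEyrQKKr16lZ/9abM2wsFzsqOWtalMaBL096shGhuxdW/+I08sGjGWp4JlRar3NVblJdW3ylo+PHUal+cK0haIdNXYh+Un98c1iVXm6cmY6+7/PYrWrqT0y8K3Z9hLxDNhwwKQoj2Ukl+fHSqN6PNzC8NB6LsmBapZ1jJtNQdpc/e29U1V+jsqsdHWwcQHZWQHl5bJ2WXr5+8vnHdTCezHzAdUSYfUFSLgUcJw86ZOuG9vPU8eGvIBY1HE9ouInXs7jV1HnLX5wrT18yNiKL/8zYN+kMD2xINYNwSI9xebZ36t6ATypFilhBgEdeZhpbjBSjrPTcUuzs0tya/qmhPCSjUp+yGX5YuZpNhg5R/KOaNjZ2HiI+5NNd/M/QC4HbMGp/Pn9JT6Uuv3Asfz5Xf2VgejNhXCyDT6Ph0PDFUzNOsa5E6KdxQqZWhkiZejVlXDsiOptyye3Ss6H2QDJqQto12v/MhCDoXTSJgYl0aYNagnVZhXtvbWGDZDuxhqjEO32TzHh/mGu+ebm1usXh7aDPJjNWh0B5e6W+nufYV72UdpZZL4Lh0frp3+xyQws0f1tniYt+eoaHd36EgIt+YWqCQ4aaeGyjfUmQX4dCc8+hrOrseJvU4nHz5az/nZPnkNDKdaiMearAXKfkZZ1cltwUihUgkTeXkKhjZJp/fHiLiWaEo4NOToJnUnJyUTxao0hpeNRtQfZ6b2xBdUQrSXY2QTiG5Xmau5l3aOysTsHTbCZLjJRNjtR+Yj6HSUiF0q+gWJKSam50YleBy6egV4umSluBO2eXXKHQ6fDbklFbPys+oLpcWKN0IRo90lsl7+2weMksNxkddmNGm82gZL6SZTt4Uld/wsOFmVZwYXNkaFZukMNjn2WbVUBvZl9GMoYah9EWqTVpnC9Ve7wsT100FBVAoueV0OzQ6nrJUTqBi3B3y+GMXTdtclt+XGB/opZ1qXecgHipVGupsr+YW16HTzqWiHivwLajR6ZTNTNktG+Rypuia5SrET5gov8zm5sVlDUallCEcJiR"/>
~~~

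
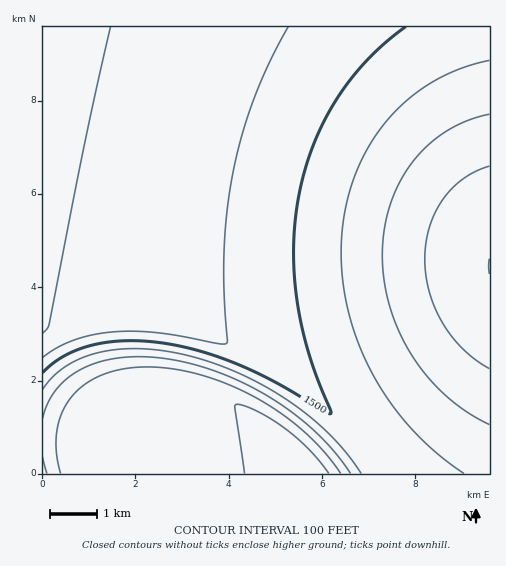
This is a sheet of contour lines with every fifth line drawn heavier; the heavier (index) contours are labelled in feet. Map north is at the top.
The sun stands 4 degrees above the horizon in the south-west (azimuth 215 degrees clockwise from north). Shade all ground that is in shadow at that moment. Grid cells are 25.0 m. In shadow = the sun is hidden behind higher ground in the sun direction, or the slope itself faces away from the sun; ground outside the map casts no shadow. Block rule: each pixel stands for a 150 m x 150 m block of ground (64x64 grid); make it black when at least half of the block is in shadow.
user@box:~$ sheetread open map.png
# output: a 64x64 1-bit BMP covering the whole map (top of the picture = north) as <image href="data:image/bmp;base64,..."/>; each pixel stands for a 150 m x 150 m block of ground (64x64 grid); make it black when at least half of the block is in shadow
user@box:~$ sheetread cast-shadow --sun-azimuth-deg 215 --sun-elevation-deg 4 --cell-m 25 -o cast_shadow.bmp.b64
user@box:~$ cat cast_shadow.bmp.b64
<image width="64" height="64" href="data:image/bmp;base64,Qk0+AgAAAAAAAD4AAAAoAAAAQAAAAEAAAAABAAEAAAAAAAACAAATCwAAEwsAAAIAAAAAAAAA////AAAAAAAAAAAAAP4AAAAAAAAB/gAAAAAAAAP+AAAAAAAAB/4AAAAAAAAP/gAAAAAAAB/+AAAAAAAAP/4AAAAAAAB//gAAAAAAAf/+AAAAAAAD//wAAAAAAA//+AAAAAAAP//4AAAAAAD///AAAAAAB///4AAAAAA////AAAAD/////4AAAA//////AAAAD/////4AAAAP/////AAAAAf////wAAAAA////+AAAAAB////gAAAAAB///8AAAAAAB//+AAAAAAAA//gAAAAAAAAPAAAAAAAAAAAAAAAAAAAAAAAAAAAAAAAAAAAAAAAAAAAAAAAAAAAAAAAAAAAAAAAAAAAAAAAAAAAAAAAAAAAAAAAAAAAAAAAAAAAAAAAAAAAAAAAAAAAAAAAAAAAAAAAAAAAAAAAAAAAAAAAAAAAAAAAAAAAAAAAAAAAAAAAAAAAAAAAAAAAAAAAAAAAAAAAAAAAAAAAAAAAAAAAAAAAAAAAAAAAAAAAAAAAAAAAAAAAAAAAAAAAAAAAAAAAAAAAAAAAAAAAAAAAAAAAAAAAAAAAAAAAAAAAAAAAAAAAAAAAAAAAAAAAAAAAAAAAAAAAAAAAAAAAAAAAAAAAAAAAAAAAAAAAAAAAAAAAAAAAAAAAAAAAAAAAAAAAAAAAAAAAAAAAAAAAAAAAAAAAAAAAAAAAAAAAAA=="/>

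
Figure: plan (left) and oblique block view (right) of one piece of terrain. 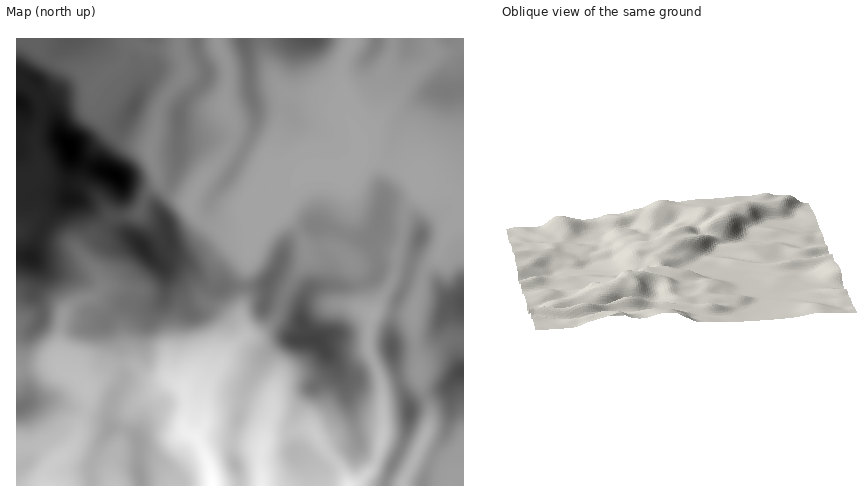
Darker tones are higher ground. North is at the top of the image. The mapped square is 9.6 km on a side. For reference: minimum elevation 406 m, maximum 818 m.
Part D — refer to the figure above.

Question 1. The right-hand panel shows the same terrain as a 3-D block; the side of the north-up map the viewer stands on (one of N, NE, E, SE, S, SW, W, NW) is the E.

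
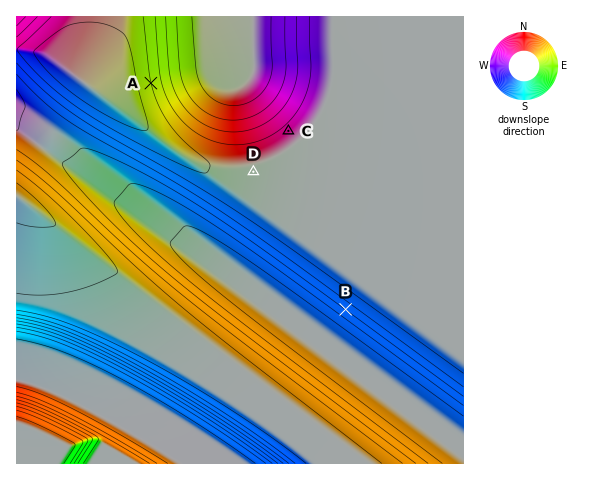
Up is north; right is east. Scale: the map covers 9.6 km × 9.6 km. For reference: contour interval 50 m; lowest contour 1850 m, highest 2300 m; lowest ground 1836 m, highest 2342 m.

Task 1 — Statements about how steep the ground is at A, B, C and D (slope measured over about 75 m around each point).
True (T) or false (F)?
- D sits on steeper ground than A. F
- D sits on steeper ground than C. F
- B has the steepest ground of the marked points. T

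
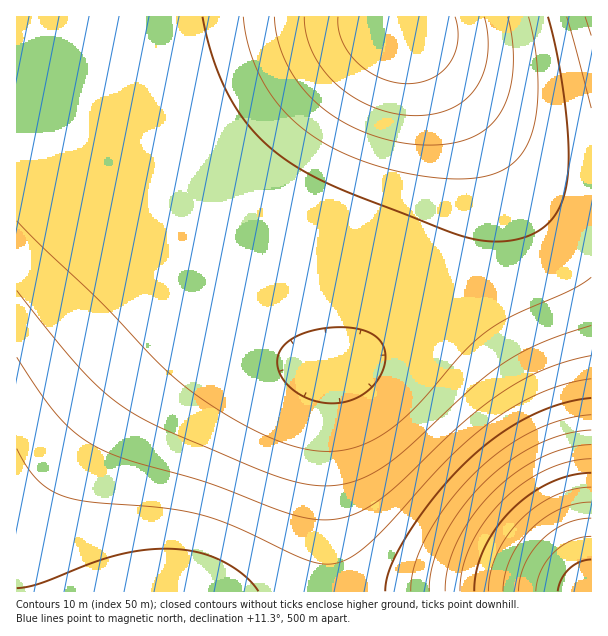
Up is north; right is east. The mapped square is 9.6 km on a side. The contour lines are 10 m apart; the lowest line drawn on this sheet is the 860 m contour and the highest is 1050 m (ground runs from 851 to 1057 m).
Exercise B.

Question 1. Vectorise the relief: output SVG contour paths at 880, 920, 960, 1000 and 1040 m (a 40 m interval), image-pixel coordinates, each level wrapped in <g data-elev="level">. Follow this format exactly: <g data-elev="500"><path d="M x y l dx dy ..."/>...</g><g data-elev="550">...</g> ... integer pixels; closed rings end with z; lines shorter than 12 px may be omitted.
<g data-elev="880"><path d="M508 17l5 25 0 27-4 24-9 20-11 13-16 11-20 6-24 2-30-3-28-7-27-13-23-15-19-20-14-21-10-24-4-25"/></g><g data-elev="920"><path d="M591 325l-51 18-21 11-18 11-30 23-67 63-27 20-15 8-14 4-13 2-15 1-27-5-32-11-97-41-36-19-23-17-22-22-27-31-39-49"/><path d="M585 17l6 19"/></g><g data-elev="960"><path d="M591 415l-30 5-30 12-28 17-28 24-27 30-21 33-13 30-3 25"/></g><g data-elev="1000"><path d="M591 473l-21 3-21 7-19 12-19 15-16 19-11 20-7 21-3 21"/></g><g data-elev="1040"><path d="M591 536l-9 1-10 3-9 5-9 8-13 17-4 11-1 10"/></g>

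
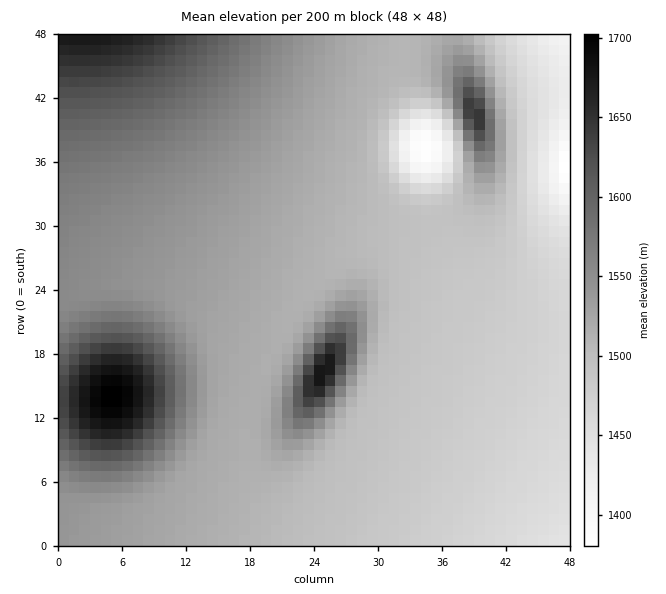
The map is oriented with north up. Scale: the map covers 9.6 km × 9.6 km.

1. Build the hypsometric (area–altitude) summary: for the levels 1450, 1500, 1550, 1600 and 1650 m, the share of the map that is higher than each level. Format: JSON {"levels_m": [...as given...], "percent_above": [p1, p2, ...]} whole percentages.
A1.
{"levels_m": [1450, 1500, 1550, 1600, 1650], "percent_above": [95, 65, 26, 10, 4]}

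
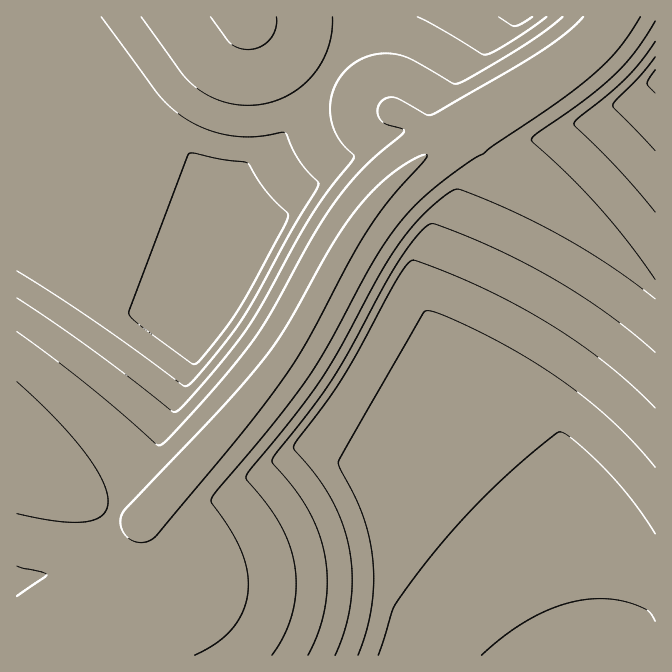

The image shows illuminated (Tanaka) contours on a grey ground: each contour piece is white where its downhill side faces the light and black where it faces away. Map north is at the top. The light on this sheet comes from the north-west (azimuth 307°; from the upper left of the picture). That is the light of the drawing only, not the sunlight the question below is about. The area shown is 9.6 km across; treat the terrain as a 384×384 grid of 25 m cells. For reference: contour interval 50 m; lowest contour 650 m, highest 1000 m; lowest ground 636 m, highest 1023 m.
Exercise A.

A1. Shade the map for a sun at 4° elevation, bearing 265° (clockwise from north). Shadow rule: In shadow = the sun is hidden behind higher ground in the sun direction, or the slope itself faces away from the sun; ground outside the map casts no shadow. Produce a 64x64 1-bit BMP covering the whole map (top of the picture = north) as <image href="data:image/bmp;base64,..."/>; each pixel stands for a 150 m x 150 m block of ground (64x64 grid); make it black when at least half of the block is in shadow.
<image width="64" height="64" href="data:image/bmp;base64,Qk0+AgAAAAAAAD4AAAAoAAAAQAAAAEAAAAABAAEAAAAAAAACAAATCwAAEwsAAAIAAAAAAAAA////AAAAAAAAAAA//wAAAAAAAD///gAAAAAAP///wAAAAAA////AAAAAAD///8AAAAAAP///4AAAAAA////gAAAAAD///+AAAAAAP///wAAAAAB////AAAAAAH///8AAAAAAf///gAAAA4B///8AAAAD4P///gAAAAH8///8AAAAAP////gAAAAAf///8AAAAAA////wAAAAAB////gAAAAAD////AAAAAAH///8AAAAAAP///4AAAAAA////wAAAAIB////gAAABwD////AAAAPgH///8AAAD+AP///4AAAf8A////gAAH/wB///+AAB//gD///4AAP/+AP///gAD//4Af//8AAf/+AA///wAD//gAD///AAP/8AAH//8AA//AAAf//gAD/gAAA//+AAP4AAAD//4AA8AAAAH//AAGAAAAAf/8AAwAAAAA//wAHAAAAAB/+AAcAAAAAH/4AAwAAAAAP/gABAAAAAAf+AAAAAAAAA/4AAAAAAAAB/AAAAAAAAAD8AAAAAAAAADwAAAAAAAAAHgAAAAAAAAAHgAAAAAAAAAH/AAAAAAAAAP//AAAAAAAAP/8AAAAAAAAP/wAAAAAAAAf/AAAAAAAAA/8AAAAAAAAA/wAAAAAAAAB/AAAAAwAAAD8AAAADgAAAHwAAAAPAAAAPAAAAA+AAAA8AAAAD4AAABw=="/>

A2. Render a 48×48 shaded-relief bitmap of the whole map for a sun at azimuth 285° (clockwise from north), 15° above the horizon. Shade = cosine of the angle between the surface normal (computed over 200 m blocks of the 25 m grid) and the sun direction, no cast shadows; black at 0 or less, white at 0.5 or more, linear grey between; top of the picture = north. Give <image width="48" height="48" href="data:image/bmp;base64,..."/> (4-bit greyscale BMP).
<image width="48" height="48" href="data:image/bmp;base64,Qk32BAAAAAAAAHYAAAAoAAAAMAAAADAAAAABAAQAAAAAAIAEAAATCwAAEwsAABAAAAAAAAAAAAAAABEREQAiIiIAMzMzAERERABVVVUAZmZmAHd3dwCIiIgAmZmZAKqqqgC7u7sAzMzMAN3d3QDu7u4A////AIiIh3d3d3d3ZmVURDM0Z3d3d3d3iIiIiIiIiHd3d3d3ZmVVRDM0Z3d3d3d3eIiIiJiIiIh3d3d3dmVVREM0Z3d3d3d3eIiIiJmIiIiIh3d3dmZVREM0Z3d3d3d3d4iIiJmZiIiIiId3dmZVVEM0Z3d3d3d3d4iIiJmYiIiIiHd3dmZVVEQ0Z3d3d3d3d4iIiYiIiIiId3d3dmZVVEQ0Z3d3d3d3d3iIiYiIiIh3d3d3dmZlVERFZ3d3d3d3d3iImYiIiIiHZ3d3dmZlVURFd3d3d3d3d3eImYiIiImXVWd3dmZlVURGd3d3d3d3d3eImYiIh3moZVZ3dmZlVURXd3d3d3d3d3eJmYiHd3iahkRWZmZlVUVnd3d3d3d3d3iJmXd3d3eKqGQ0VmZlVVZ3d3d3d3d3d3iZmXd3d3d5qYZCJFZlVWd3d3d3d3d3d4iZmXd3d3d4q5dkISRVVnd3d3d3d3d3d4mZmXd3d3d3nLl1MgAkZ3d3d3d3d3d3eImZmXd3d3d3i8uXUxAAV3d3d3d3d3d3iJmZmXd3d3d3ety5dTEAFnd3d3d3d3d3iZmZmXd3d3d3aM7Kh1MQAnd3d3d3d3d4iZmZmXd3d3d2Z77sqGQgAEd3d3d3d3eImZmZmXd3d3dmZp79yoZBAAV3d3d3d3iImZmZmXd3d2ZmZn3/25dTEAJ3d3d3d4iImZmZmXd3dmZmZnr/7bl0IABHd3d3eIiIiZmZmXd3ZmZmZ3jP/sqGMQAWd3d3iIiIiZmZmXd2ZmZnd3ed/+yXUgAEd3d4iIiIiJmZmXdmZmZ3d3d6//24ZBABZ3iIiIiIiJmZmWZmZnd3d3d4z/7KdTAAR4iIiIiIiImZmWZmd3d3d3d3nv/blkEAF4iIiIiIiIiZmWZ3d3d3d3d3i//sqFMABYiIiIiIiIiYh3d3d3d3d3d3ee/9uWQgA3iIiIiIiIiIdod3d3d3d3d3eL/+yoUxAWiIiIiIiIiHZnd3d3d3d3d3d43/25dTEDeIiIiIiIh2Znd3d3d3d3d3d4r//bhkIBaIiIiIiHdmZnd3d3d3d3d3eIm//sqGQhN4iIiIh3ZmZnd3d3d3d3d3eJmb/9uXZDJXiIiId2ZmZnd3d3d3d3d3iJmZvu25dkM2iIh3d3ZmZnd3d3d3d3d3iZmZmt3LmGVEeId3d3ZmZnd3d3d3d3iId4mZmZvMuYdUVmd3d3dmZnd3d3d3eIiHd3iZmZmbu6h2VEVWZ3d2Znd3d3d4iZiId2eJmZmYmqqYdlQzRWd3Znd3d3d4mZiId3Z4qqqph4q6h2VDIjVndnd3d3eJqZmId3Znmqqph3m7qYdlQhElZ3d3d3iaqZmIh3ZmiaqZh3eby6mHVDEAJXd3d3iaqpmIh3ZmaKmZh3d6zLqYdkMQAHd3d4mqqZmYh3dmZ5mYh3d3rNy6mGUxAHd3eJqqmZmYh3dmZnmYh3d3et3cuYZCAHd3eJqqmZmYiHdmZWiYiHd3d63ty6hkIXd3iaqpmZmIiHdmZVeIiHd3d3rv7bl1Mg=="/>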